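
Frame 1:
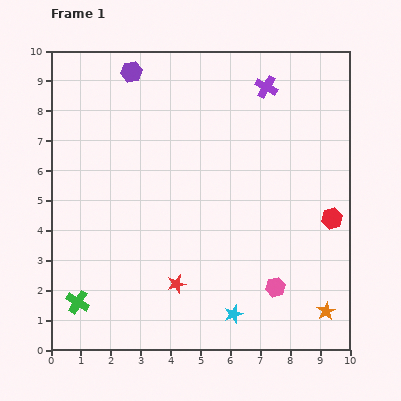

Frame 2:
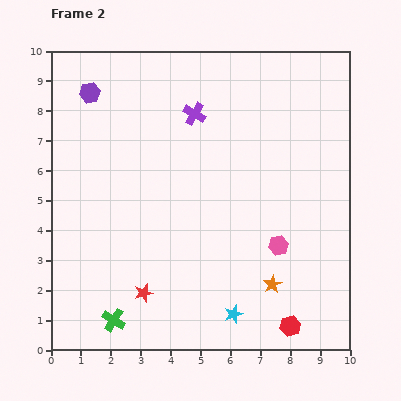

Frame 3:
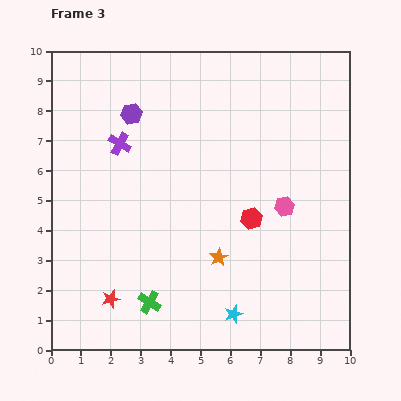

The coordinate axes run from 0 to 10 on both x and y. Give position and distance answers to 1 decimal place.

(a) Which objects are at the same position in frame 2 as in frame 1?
the cyan star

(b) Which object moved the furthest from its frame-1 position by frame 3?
the purple cross

(moved 5.3; next 4.0)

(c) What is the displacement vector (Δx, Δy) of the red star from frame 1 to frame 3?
(-2.2, -0.5)

The red star was at (4.2, 2.2) in frame 1 and (2.0, 1.7) in frame 3.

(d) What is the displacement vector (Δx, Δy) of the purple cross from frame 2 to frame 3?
(-2.5, -1.0)

The purple cross was at (4.8, 7.9) in frame 2 and (2.3, 6.9) in frame 3.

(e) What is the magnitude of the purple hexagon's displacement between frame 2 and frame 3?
1.6

The purple hexagon moved from (1.3, 8.6) to (2.7, 7.9), a distance of √(1.4² + 0.7²) ≈ 1.6.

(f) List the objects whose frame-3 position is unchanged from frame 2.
the cyan star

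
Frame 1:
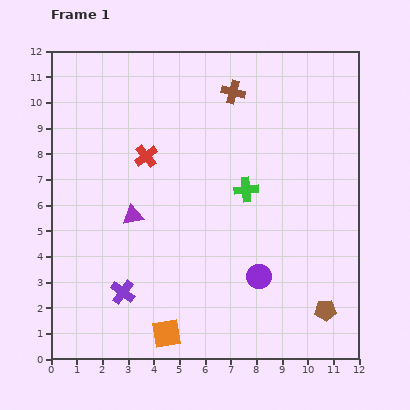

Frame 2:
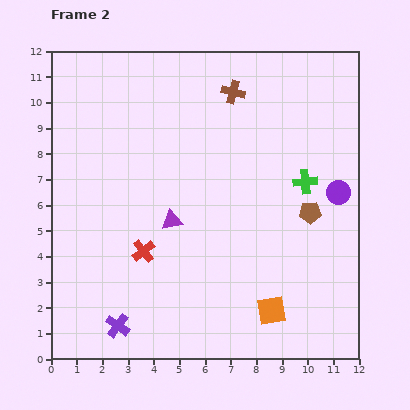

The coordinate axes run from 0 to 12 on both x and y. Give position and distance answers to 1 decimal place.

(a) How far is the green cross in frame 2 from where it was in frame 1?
2.3

The green cross moved from (7.6, 6.6) to (9.9, 6.9), a distance of √(2.3² + 0.3²) ≈ 2.3.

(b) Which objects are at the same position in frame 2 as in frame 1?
the brown cross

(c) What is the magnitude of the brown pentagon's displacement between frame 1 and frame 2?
3.8

The brown pentagon moved from (10.7, 1.9) to (10.1, 5.7), a distance of √(0.6² + 3.8²) ≈ 3.8.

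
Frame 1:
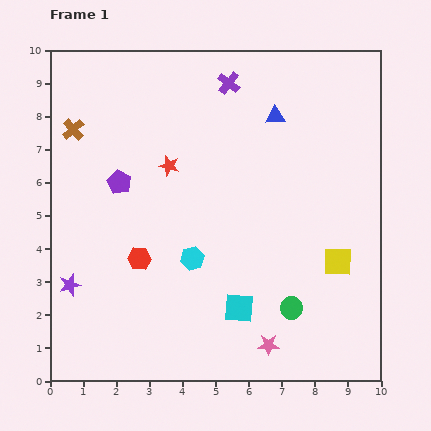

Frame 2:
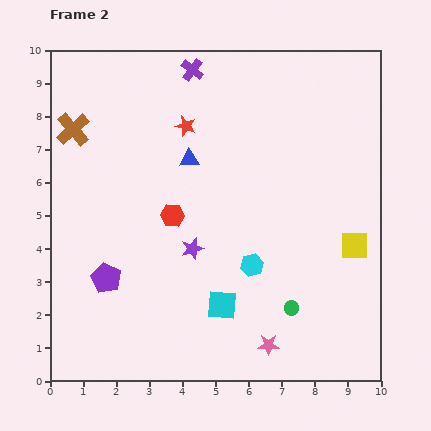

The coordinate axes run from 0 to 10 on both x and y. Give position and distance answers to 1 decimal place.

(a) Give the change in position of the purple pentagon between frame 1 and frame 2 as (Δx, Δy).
(-0.4, -2.9)

The purple pentagon was at (2.1, 6.0) in frame 1 and (1.7, 3.1) in frame 2.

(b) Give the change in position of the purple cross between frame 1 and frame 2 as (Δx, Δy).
(-1.1, 0.4)

The purple cross was at (5.4, 9.0) in frame 1 and (4.3, 9.4) in frame 2.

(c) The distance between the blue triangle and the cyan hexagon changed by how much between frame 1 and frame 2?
-1.3

Distance in frame 1: 5.0. Distance in frame 2: 3.7.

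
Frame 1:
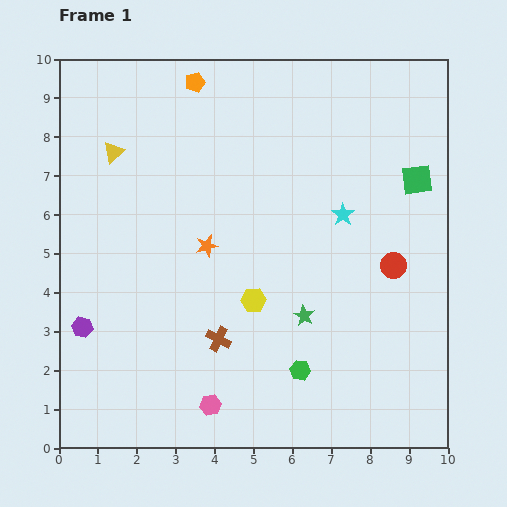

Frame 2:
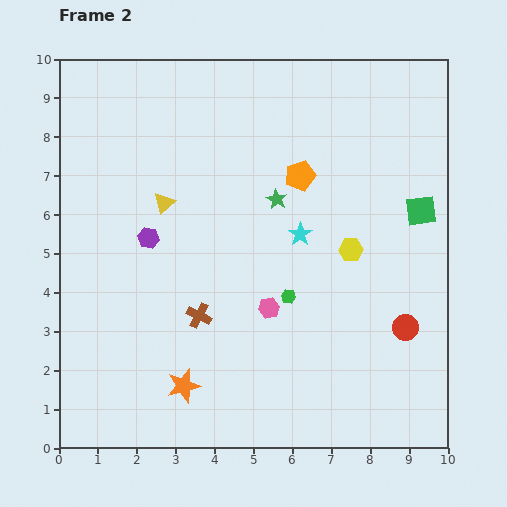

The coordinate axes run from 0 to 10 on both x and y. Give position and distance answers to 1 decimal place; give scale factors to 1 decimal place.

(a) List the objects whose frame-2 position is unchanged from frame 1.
none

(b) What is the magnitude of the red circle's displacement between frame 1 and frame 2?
1.6

The red circle moved from (8.6, 4.7) to (8.9, 3.1), a distance of √(0.3² + 1.6²) ≈ 1.6.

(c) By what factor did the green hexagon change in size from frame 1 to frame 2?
0.7×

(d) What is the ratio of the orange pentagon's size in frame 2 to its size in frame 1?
1.5×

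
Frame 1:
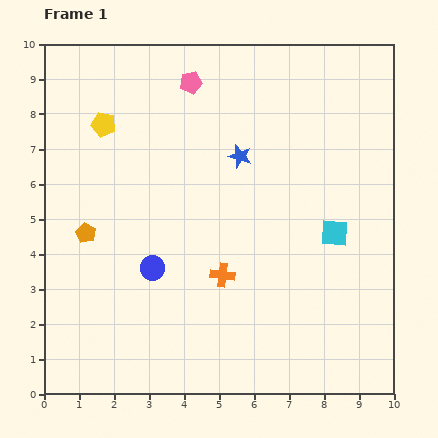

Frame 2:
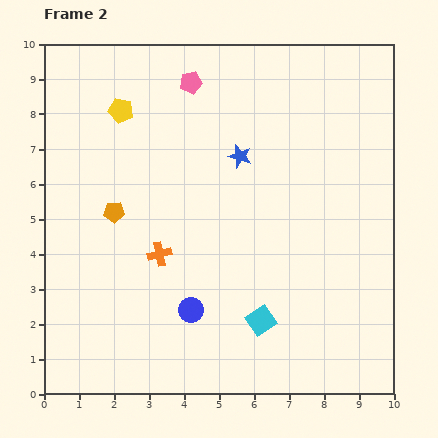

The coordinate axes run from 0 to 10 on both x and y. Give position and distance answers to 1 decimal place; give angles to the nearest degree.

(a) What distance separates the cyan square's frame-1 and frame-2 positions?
3.3

The cyan square moved from (8.3, 4.6) to (6.2, 2.1), a distance of √(2.1² + 2.5²) ≈ 3.3.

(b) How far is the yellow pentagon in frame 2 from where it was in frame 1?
0.6

The yellow pentagon moved from (1.7, 7.7) to (2.2, 8.1), a distance of √(0.5² + 0.4²) ≈ 0.6.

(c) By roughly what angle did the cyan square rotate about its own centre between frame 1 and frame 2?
37° counter-clockwise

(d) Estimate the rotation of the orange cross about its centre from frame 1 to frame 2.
20° counter-clockwise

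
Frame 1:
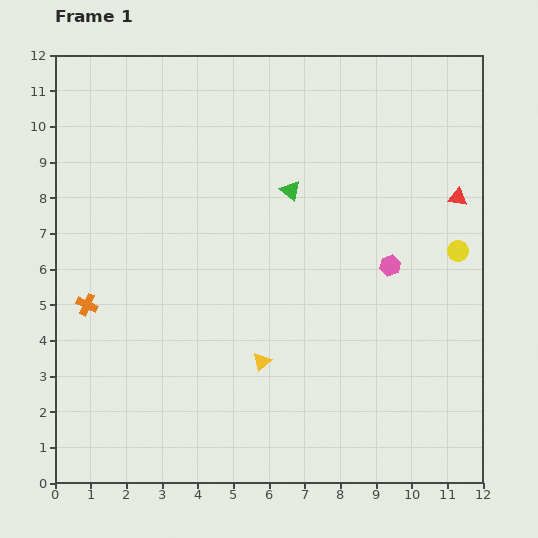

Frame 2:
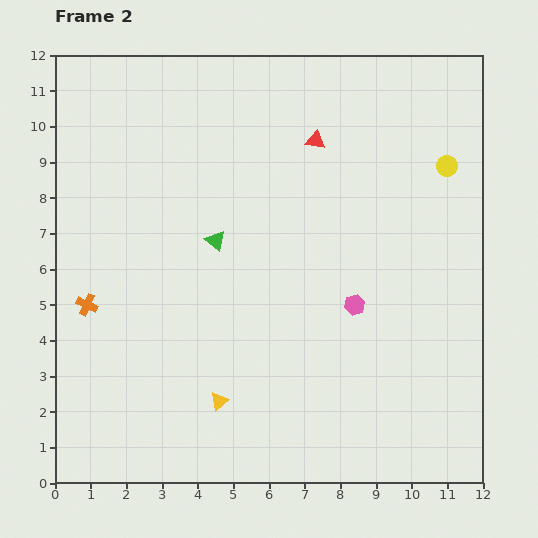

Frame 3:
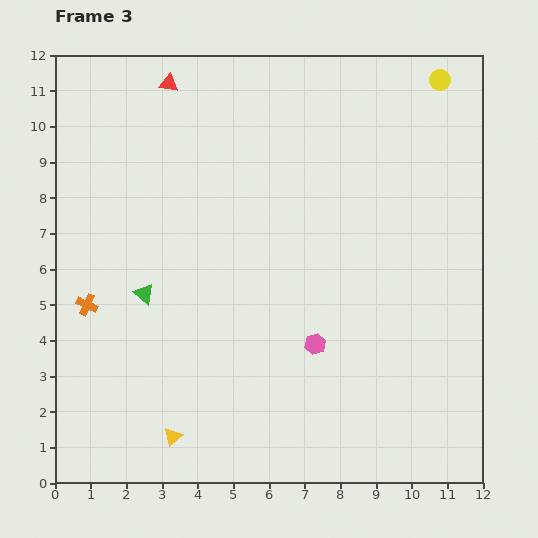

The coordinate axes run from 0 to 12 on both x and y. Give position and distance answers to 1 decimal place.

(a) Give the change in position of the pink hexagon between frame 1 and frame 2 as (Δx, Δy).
(-1.0, -1.1)

The pink hexagon was at (9.4, 6.1) in frame 1 and (8.4, 5.0) in frame 2.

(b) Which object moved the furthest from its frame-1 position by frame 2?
the red triangle

(moved 4.3; next 2.5)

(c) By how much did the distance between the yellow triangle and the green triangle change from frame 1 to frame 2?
-0.4

Distance in frame 1: 4.9. Distance in frame 2: 4.5.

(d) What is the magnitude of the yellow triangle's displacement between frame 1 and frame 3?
3.3

The yellow triangle moved from (5.8, 3.4) to (3.3, 1.3), a distance of √(2.5² + 2.1²) ≈ 3.3.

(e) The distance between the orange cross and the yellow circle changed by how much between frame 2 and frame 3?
+0.9

Distance in frame 2: 10.8. Distance in frame 3: 11.7.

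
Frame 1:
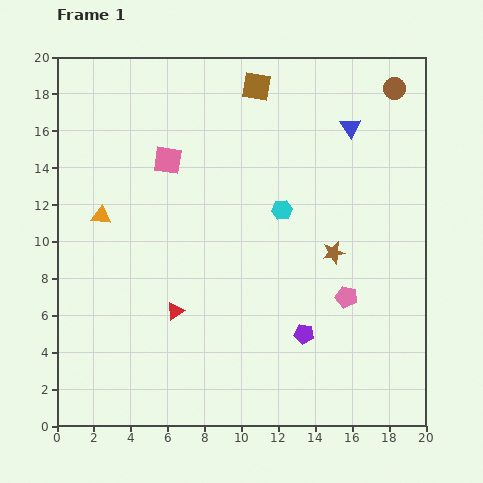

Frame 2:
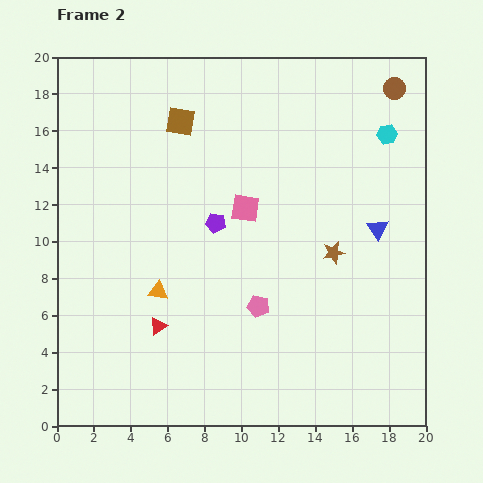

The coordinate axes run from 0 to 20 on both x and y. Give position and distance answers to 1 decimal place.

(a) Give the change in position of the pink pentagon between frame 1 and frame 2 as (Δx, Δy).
(-4.8, -0.5)

The pink pentagon was at (15.7, 7.0) in frame 1 and (10.9, 6.5) in frame 2.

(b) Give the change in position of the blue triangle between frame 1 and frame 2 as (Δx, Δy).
(1.5, -5.5)

The blue triangle was at (15.9, 16.2) in frame 1 and (17.4, 10.7) in frame 2.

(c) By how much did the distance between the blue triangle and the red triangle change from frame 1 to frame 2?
-0.8

Distance in frame 1: 13.8. Distance in frame 2: 13.0.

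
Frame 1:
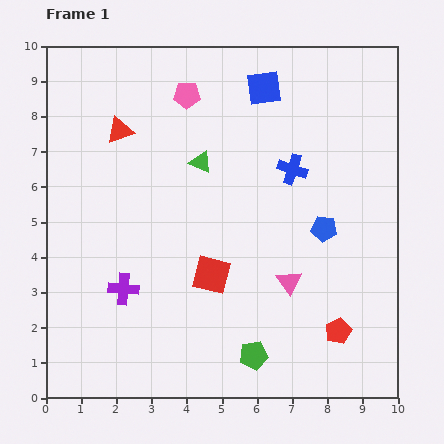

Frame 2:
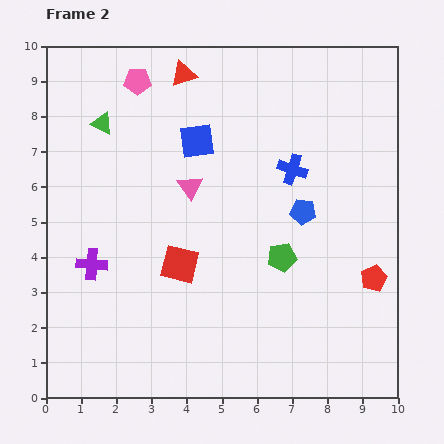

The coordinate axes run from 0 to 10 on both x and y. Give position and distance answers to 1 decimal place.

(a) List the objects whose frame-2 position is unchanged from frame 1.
the blue cross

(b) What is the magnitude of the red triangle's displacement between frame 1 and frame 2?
2.4

The red triangle moved from (2.1, 7.6) to (3.9, 9.2), a distance of √(1.8² + 1.6²) ≈ 2.4.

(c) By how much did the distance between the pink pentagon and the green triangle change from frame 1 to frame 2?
-0.3

Distance in frame 1: 1.9. Distance in frame 2: 1.6.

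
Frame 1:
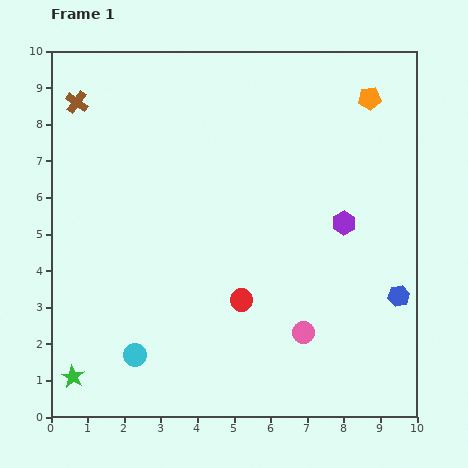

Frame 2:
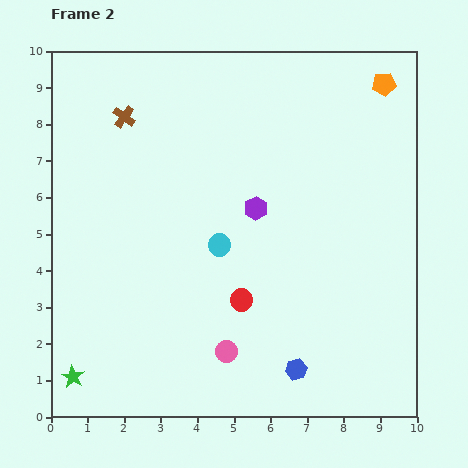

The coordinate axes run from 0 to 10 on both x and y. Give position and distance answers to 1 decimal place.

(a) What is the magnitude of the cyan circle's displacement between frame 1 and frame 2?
3.8

The cyan circle moved from (2.3, 1.7) to (4.6, 4.7), a distance of √(2.3² + 3.0²) ≈ 3.8.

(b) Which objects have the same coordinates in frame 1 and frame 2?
the red circle, the green star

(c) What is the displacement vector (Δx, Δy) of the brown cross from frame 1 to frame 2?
(1.3, -0.4)

The brown cross was at (0.7, 8.6) in frame 1 and (2.0, 8.2) in frame 2.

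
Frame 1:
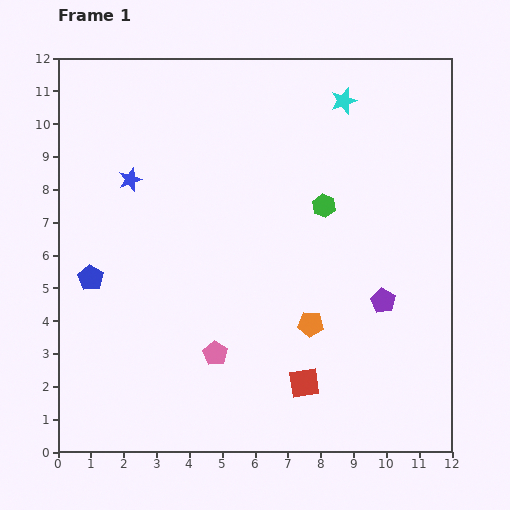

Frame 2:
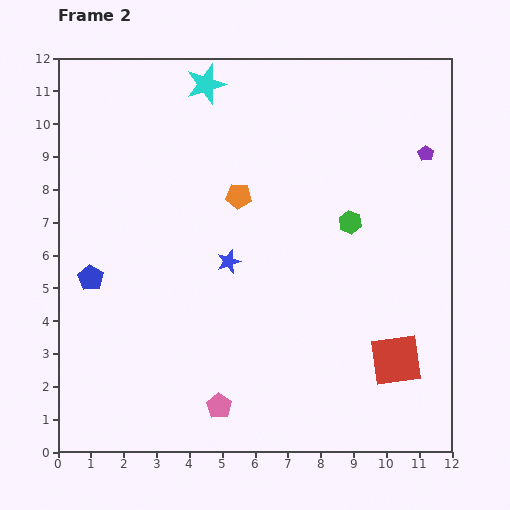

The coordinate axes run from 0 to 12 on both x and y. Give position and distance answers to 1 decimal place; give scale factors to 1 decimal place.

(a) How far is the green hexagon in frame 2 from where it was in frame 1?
0.9

The green hexagon moved from (8.1, 7.5) to (8.9, 7.0), a distance of √(0.8² + 0.5²) ≈ 0.9.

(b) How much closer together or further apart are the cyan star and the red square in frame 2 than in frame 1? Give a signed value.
+1.5

Distance in frame 1: 8.7. Distance in frame 2: 10.2.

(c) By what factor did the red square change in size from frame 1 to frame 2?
1.7×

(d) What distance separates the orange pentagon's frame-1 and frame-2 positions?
4.5

The orange pentagon moved from (7.7, 3.9) to (5.5, 7.8), a distance of √(2.2² + 3.9²) ≈ 4.5.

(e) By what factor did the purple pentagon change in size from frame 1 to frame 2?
0.6×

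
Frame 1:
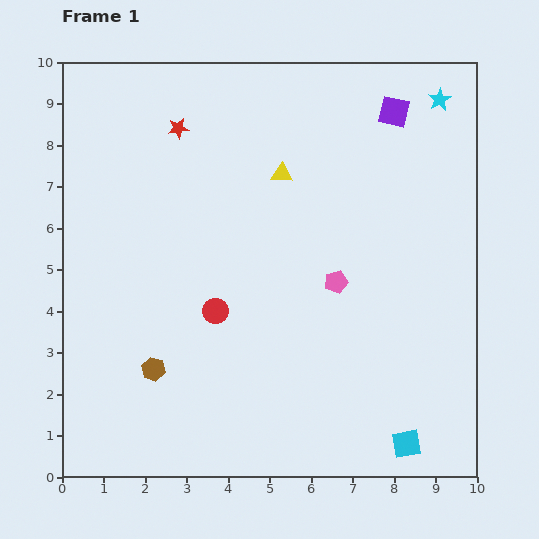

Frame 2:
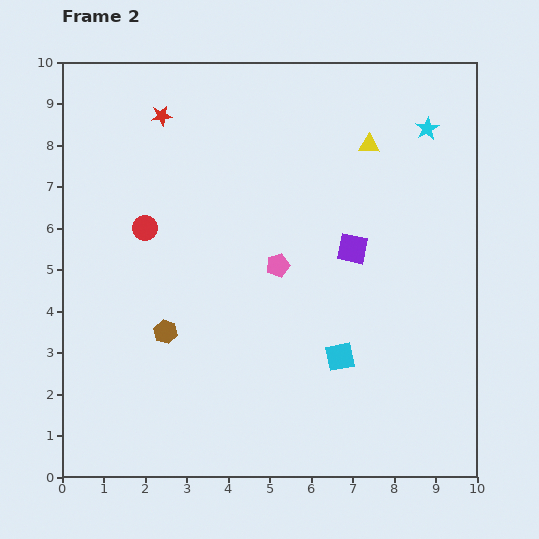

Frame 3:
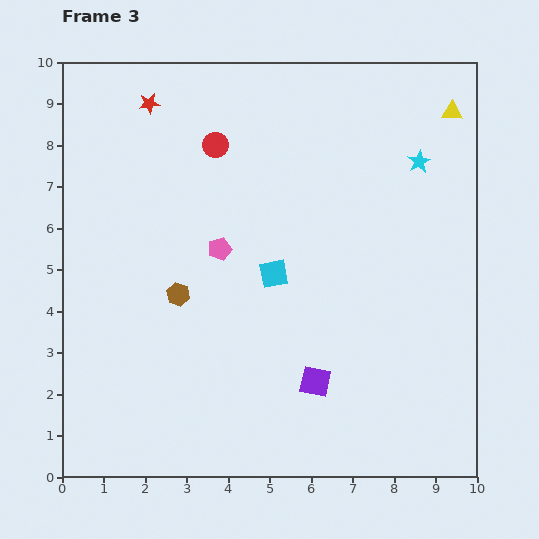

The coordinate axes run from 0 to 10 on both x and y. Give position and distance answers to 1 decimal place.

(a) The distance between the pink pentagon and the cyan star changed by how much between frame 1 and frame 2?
-0.2

Distance in frame 1: 5.1. Distance in frame 2: 4.9.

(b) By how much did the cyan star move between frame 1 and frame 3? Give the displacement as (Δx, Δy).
(-0.5, -1.5)

The cyan star was at (9.1, 9.1) in frame 1 and (8.6, 7.6) in frame 3.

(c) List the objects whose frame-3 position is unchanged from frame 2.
none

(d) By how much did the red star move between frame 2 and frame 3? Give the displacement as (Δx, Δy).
(-0.3, 0.3)

The red star was at (2.4, 8.7) in frame 2 and (2.1, 9.0) in frame 3.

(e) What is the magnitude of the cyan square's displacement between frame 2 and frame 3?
2.6

The cyan square moved from (6.7, 2.9) to (5.1, 4.9), a distance of √(1.6² + 2.0²) ≈ 2.6.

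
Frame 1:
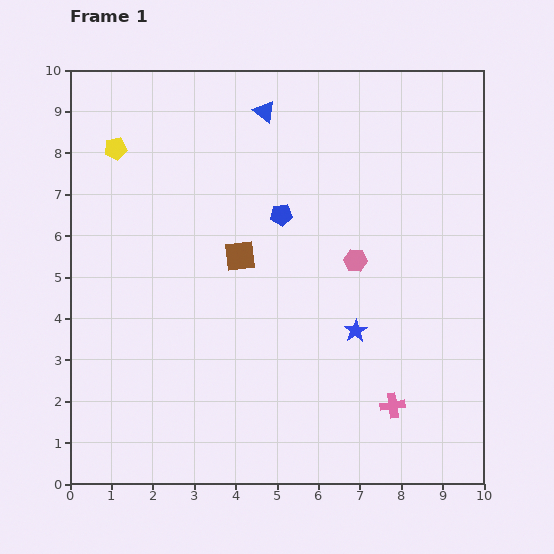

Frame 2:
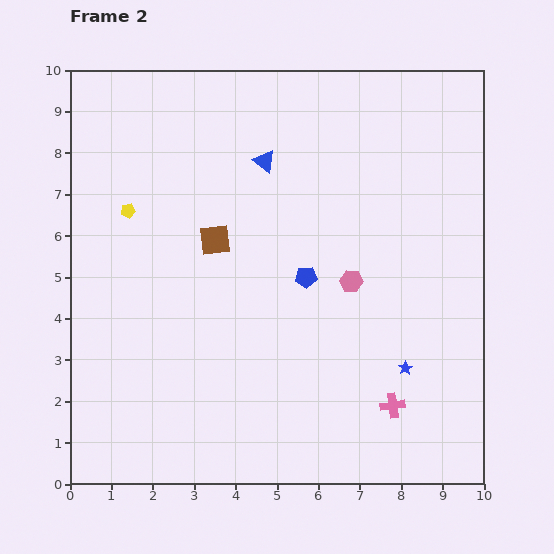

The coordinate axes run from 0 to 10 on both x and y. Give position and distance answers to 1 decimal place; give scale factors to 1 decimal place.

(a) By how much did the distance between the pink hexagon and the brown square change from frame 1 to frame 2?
+0.6

Distance in frame 1: 2.8. Distance in frame 2: 3.4.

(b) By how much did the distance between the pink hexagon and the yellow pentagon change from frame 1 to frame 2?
-0.7

Distance in frame 1: 6.4. Distance in frame 2: 5.7.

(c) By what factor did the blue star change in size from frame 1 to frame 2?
0.6×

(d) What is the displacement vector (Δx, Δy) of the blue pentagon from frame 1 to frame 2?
(0.6, -1.5)

The blue pentagon was at (5.1, 6.5) in frame 1 and (5.7, 5.0) in frame 2.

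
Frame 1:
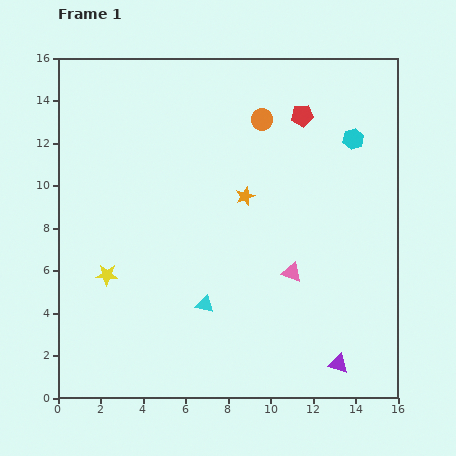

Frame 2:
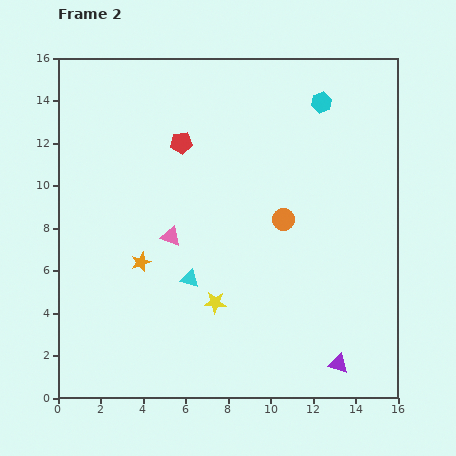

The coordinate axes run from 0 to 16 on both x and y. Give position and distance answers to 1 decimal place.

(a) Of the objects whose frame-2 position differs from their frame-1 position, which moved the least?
the cyan triangle

(moved 1.4)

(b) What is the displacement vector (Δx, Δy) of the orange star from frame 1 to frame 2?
(-4.9, -3.1)

The orange star was at (8.8, 9.5) in frame 1 and (3.9, 6.4) in frame 2.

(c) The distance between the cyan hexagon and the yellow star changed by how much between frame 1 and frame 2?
-2.6

Distance in frame 1: 13.2. Distance in frame 2: 10.6.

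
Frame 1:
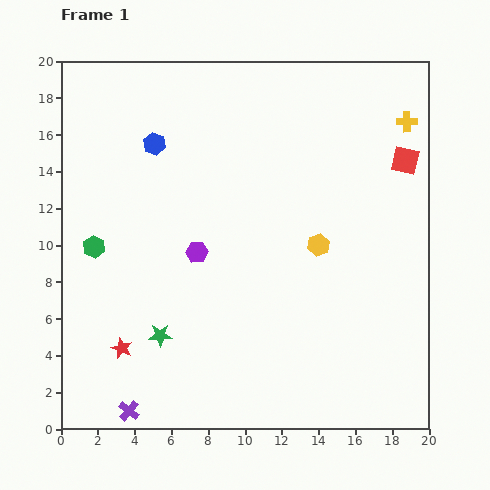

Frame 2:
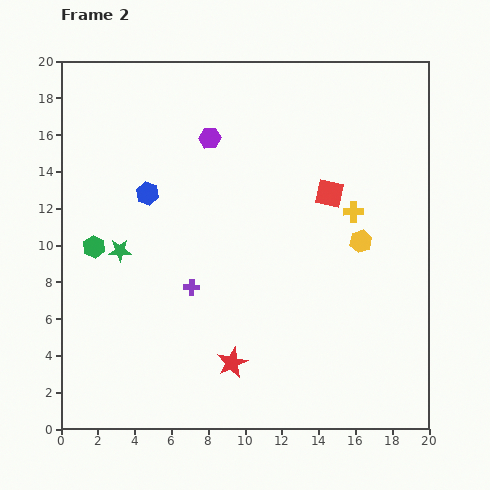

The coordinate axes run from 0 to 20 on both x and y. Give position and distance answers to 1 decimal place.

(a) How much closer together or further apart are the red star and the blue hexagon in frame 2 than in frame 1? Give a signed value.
-0.9

Distance in frame 1: 11.2. Distance in frame 2: 10.3.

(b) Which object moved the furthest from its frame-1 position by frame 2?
the purple cross

(moved 7.5; next 6.2)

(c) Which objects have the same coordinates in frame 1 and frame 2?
the green hexagon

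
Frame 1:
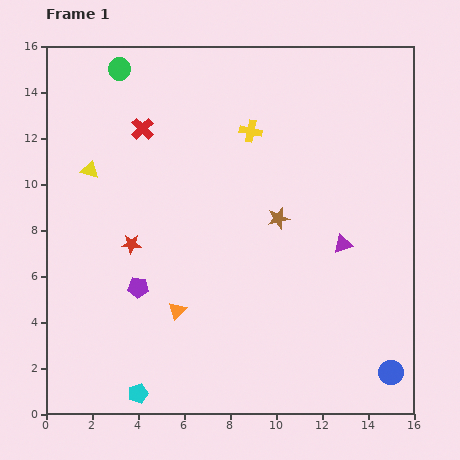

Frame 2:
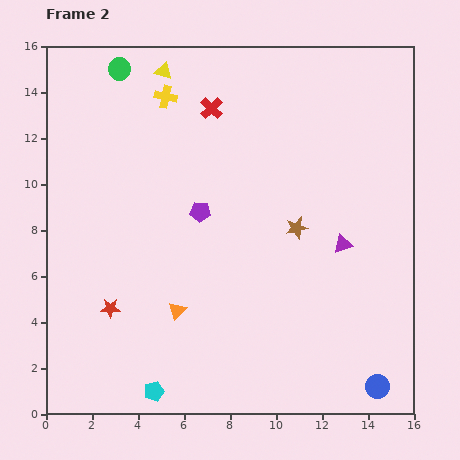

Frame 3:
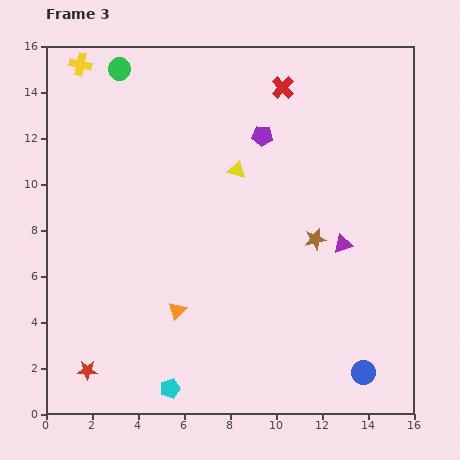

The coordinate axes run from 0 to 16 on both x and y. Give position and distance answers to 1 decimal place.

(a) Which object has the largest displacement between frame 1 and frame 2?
the yellow triangle

(moved 5.4; next 4.3)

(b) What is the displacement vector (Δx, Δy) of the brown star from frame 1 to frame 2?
(0.8, -0.4)

The brown star was at (10.1, 8.5) in frame 1 and (10.9, 8.1) in frame 2.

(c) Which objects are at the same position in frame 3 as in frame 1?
the orange triangle, the purple triangle, the green circle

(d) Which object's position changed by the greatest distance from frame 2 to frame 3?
the yellow triangle

(moved 5.4; next 4.3)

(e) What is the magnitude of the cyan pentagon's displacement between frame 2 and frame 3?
0.7

The cyan pentagon moved from (4.7, 1.0) to (5.4, 1.1), a distance of √(0.7² + 0.1²) ≈ 0.7.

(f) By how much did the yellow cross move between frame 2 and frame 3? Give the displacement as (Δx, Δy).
(-3.7, 1.4)

The yellow cross was at (5.2, 13.8) in frame 2 and (1.5, 15.2) in frame 3.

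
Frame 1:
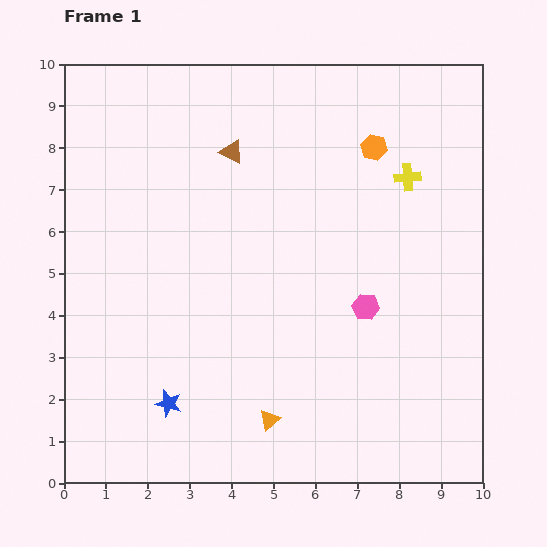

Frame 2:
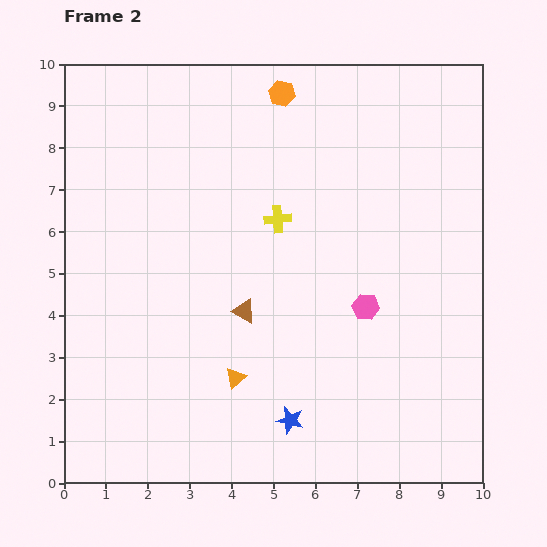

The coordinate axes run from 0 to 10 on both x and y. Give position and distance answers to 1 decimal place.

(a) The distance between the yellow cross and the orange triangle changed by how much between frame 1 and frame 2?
-2.8

Distance in frame 1: 6.7. Distance in frame 2: 3.9.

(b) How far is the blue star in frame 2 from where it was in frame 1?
2.9

The blue star moved from (2.5, 1.9) to (5.4, 1.5), a distance of √(2.9² + 0.4²) ≈ 2.9.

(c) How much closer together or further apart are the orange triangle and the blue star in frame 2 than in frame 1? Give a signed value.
-0.8

Distance in frame 1: 2.4. Distance in frame 2: 1.6.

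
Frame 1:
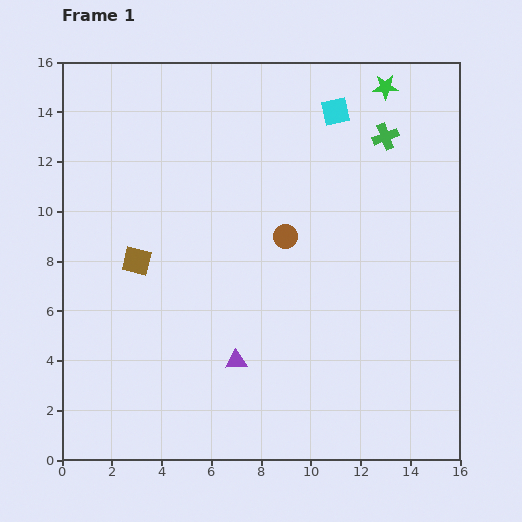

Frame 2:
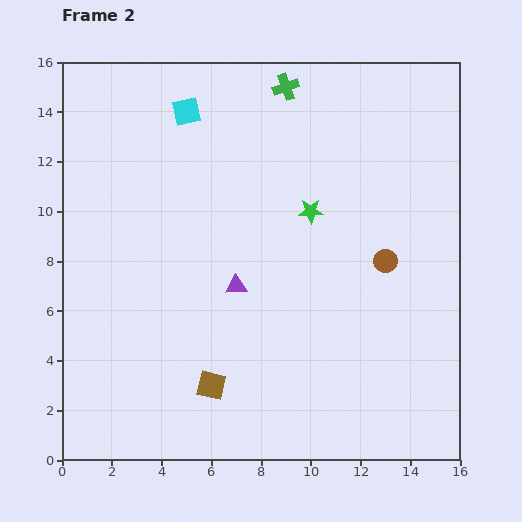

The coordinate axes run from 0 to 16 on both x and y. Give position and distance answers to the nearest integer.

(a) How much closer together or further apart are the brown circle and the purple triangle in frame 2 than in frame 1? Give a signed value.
+1

Distance in frame 1: 5. Distance in frame 2: 6.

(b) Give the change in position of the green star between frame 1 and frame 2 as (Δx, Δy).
(-3, -5)

The green star was at (13, 15) in frame 1 and (10, 10) in frame 2.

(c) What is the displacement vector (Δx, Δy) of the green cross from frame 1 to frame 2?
(-4, 2)

The green cross was at (13, 13) in frame 1 and (9, 15) in frame 2.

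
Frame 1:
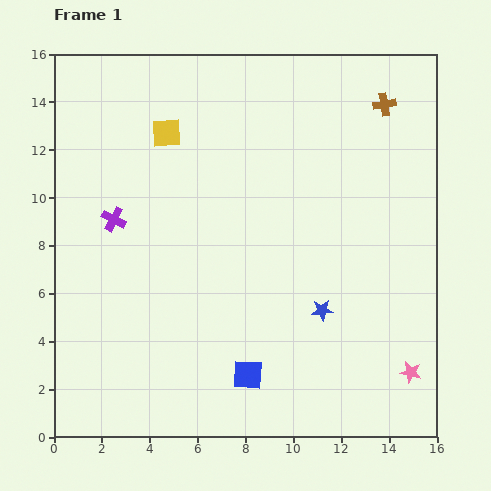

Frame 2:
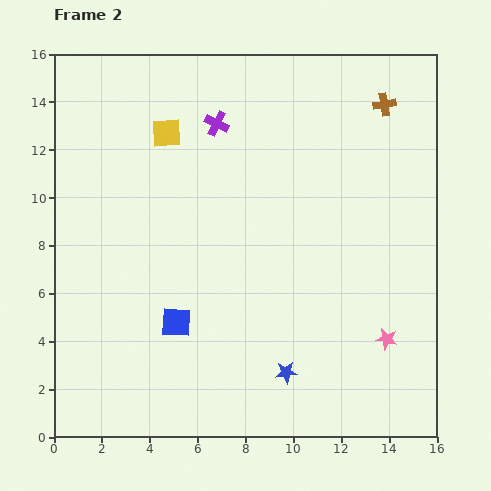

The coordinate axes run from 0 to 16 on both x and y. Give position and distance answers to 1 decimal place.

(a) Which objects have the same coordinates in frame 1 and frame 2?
the yellow square, the brown cross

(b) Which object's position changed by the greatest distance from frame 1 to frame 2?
the purple cross

(moved 5.9; next 3.7)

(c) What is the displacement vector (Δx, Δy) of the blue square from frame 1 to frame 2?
(-3.0, 2.2)

The blue square was at (8.1, 2.6) in frame 1 and (5.1, 4.8) in frame 2.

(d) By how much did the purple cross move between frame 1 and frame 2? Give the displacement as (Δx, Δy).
(4.3, 4.0)

The purple cross was at (2.5, 9.1) in frame 1 and (6.8, 13.1) in frame 2.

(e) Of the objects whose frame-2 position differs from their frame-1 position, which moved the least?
the pink star

(moved 1.7)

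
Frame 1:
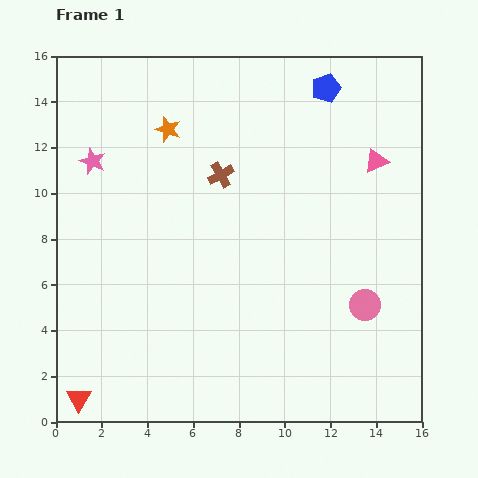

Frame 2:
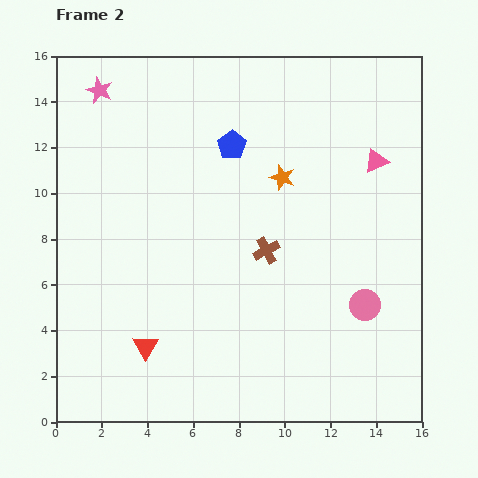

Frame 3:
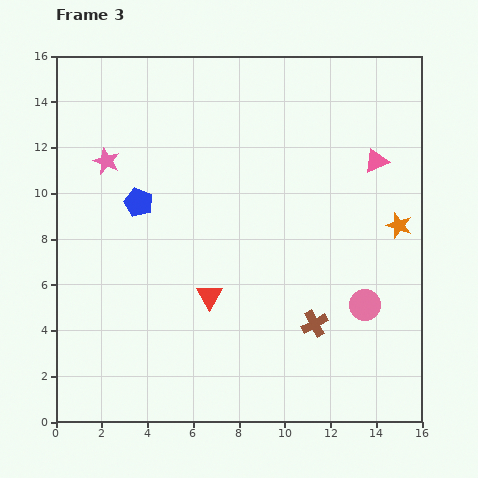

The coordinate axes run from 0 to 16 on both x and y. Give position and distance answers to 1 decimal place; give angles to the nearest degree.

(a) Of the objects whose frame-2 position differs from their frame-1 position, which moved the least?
the pink star

(moved 3.1)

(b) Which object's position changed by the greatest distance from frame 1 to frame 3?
the orange star

(moved 10.9; next 9.6)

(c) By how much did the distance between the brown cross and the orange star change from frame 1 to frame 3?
+2.7

Distance in frame 1: 3.0. Distance in frame 3: 5.7.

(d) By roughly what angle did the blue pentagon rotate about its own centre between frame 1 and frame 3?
30° counter-clockwise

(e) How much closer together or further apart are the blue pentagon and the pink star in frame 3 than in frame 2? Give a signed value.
-4.0

Distance in frame 2: 6.3. Distance in frame 3: 2.3.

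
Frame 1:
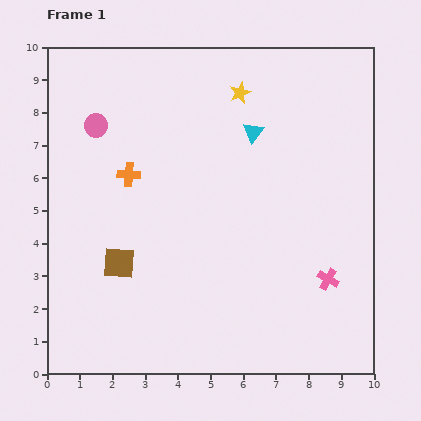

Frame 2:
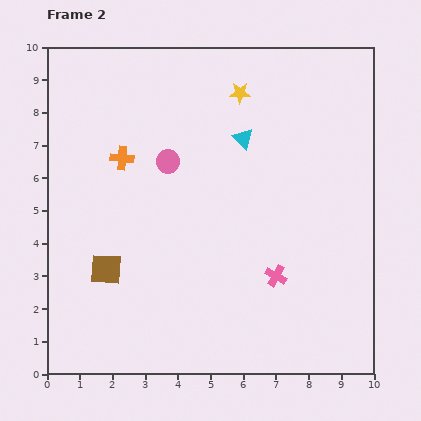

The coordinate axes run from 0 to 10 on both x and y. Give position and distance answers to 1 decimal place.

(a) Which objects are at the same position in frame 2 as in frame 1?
the yellow star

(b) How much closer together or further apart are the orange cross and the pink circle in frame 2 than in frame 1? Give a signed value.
-0.4

Distance in frame 1: 1.8. Distance in frame 2: 1.4.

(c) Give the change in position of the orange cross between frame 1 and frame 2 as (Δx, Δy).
(-0.2, 0.5)

The orange cross was at (2.5, 6.1) in frame 1 and (2.3, 6.6) in frame 2.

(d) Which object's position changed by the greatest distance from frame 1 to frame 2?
the pink circle

(moved 2.5; next 1.6)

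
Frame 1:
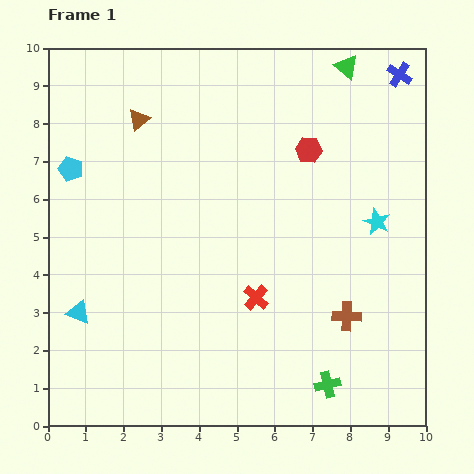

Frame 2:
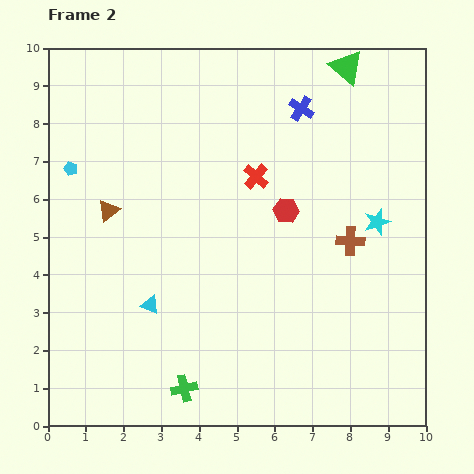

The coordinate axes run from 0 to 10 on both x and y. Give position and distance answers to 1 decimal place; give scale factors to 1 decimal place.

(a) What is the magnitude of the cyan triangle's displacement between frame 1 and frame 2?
1.9

The cyan triangle moved from (0.8, 3.0) to (2.7, 3.2), a distance of √(1.9² + 0.2²) ≈ 1.9.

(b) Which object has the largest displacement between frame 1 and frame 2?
the green cross

(moved 3.8; next 3.2)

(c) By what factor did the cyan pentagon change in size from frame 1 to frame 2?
0.6×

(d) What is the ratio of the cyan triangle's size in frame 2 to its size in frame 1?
0.8×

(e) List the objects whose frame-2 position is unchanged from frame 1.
the cyan pentagon, the green triangle, the cyan star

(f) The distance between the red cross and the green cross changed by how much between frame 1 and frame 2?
+2.9

Distance in frame 1: 3.0. Distance in frame 2: 5.9.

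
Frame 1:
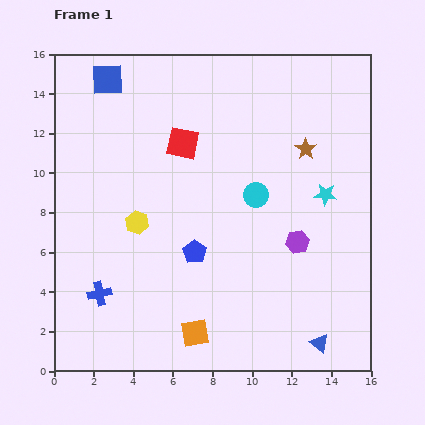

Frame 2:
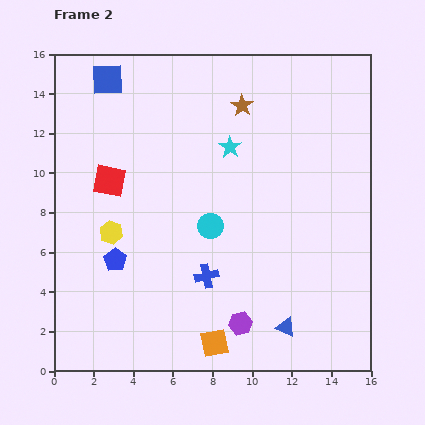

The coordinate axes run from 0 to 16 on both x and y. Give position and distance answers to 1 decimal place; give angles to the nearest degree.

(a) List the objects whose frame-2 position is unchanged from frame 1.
the blue square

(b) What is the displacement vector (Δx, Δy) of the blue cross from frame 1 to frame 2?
(5.4, 0.9)

The blue cross was at (2.3, 3.9) in frame 1 and (7.7, 4.8) in frame 2.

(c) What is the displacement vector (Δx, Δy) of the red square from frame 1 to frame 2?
(-3.7, -1.9)

The red square was at (6.5, 11.5) in frame 1 and (2.8, 9.6) in frame 2.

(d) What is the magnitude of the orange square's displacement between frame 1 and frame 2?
1.1

The orange square moved from (7.1, 1.9) to (8.1, 1.4), a distance of √(1.0² + 0.5²) ≈ 1.1.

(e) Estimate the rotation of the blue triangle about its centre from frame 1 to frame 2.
15° counter-clockwise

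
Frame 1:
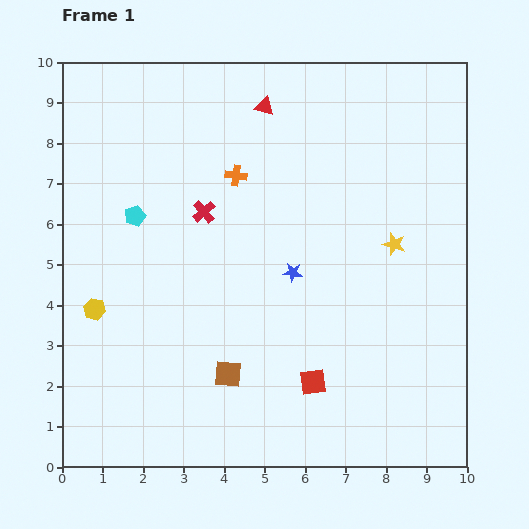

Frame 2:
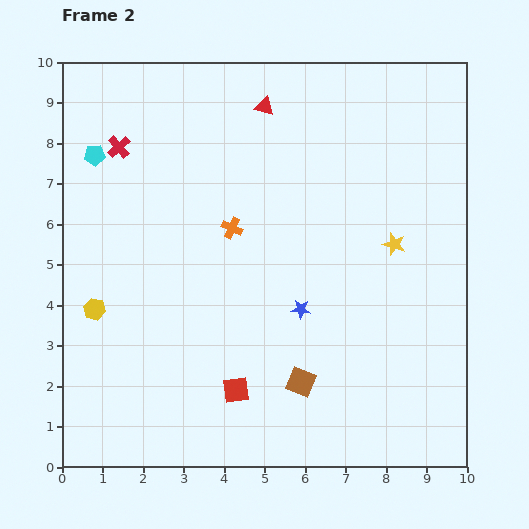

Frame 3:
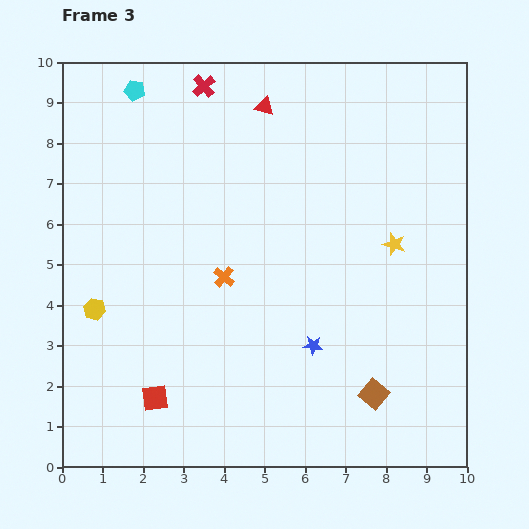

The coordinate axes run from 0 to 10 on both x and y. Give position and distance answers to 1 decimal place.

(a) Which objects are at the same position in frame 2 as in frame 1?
the yellow star, the yellow hexagon, the red triangle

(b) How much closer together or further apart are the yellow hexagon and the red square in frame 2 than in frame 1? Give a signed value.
-1.7

Distance in frame 1: 5.7. Distance in frame 2: 4.0.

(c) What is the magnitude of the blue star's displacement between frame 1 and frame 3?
1.9

The blue star moved from (5.7, 4.8) to (6.2, 3.0), a distance of √(0.5² + 1.8²) ≈ 1.9.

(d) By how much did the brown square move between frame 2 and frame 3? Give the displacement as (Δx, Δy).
(1.8, -0.3)

The brown square was at (5.9, 2.1) in frame 2 and (7.7, 1.8) in frame 3.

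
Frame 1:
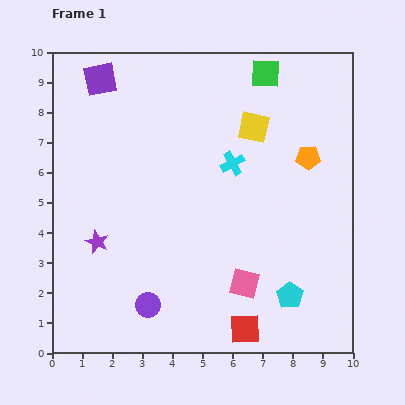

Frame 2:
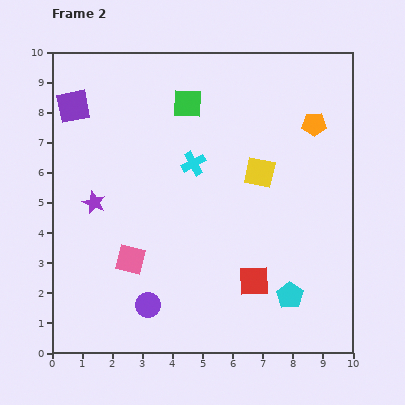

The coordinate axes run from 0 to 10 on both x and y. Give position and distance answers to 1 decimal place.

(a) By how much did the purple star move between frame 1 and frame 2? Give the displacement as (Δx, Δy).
(-0.1, 1.3)

The purple star was at (1.5, 3.7) in frame 1 and (1.4, 5.0) in frame 2.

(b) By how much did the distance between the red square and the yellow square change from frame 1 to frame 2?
-3.1

Distance in frame 1: 6.7. Distance in frame 2: 3.6.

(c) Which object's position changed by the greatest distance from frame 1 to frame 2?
the pink square

(moved 3.9; next 2.8)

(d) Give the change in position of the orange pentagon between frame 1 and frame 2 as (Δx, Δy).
(0.2, 1.1)

The orange pentagon was at (8.5, 6.5) in frame 1 and (8.7, 7.6) in frame 2.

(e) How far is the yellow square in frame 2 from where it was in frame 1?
1.5

The yellow square moved from (6.7, 7.5) to (6.9, 6.0), a distance of √(0.2² + 1.5²) ≈ 1.5.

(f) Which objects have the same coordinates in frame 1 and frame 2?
the cyan pentagon, the purple circle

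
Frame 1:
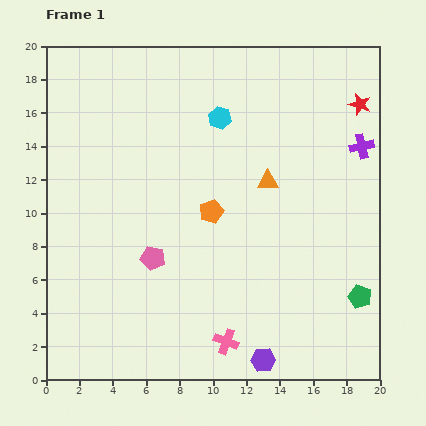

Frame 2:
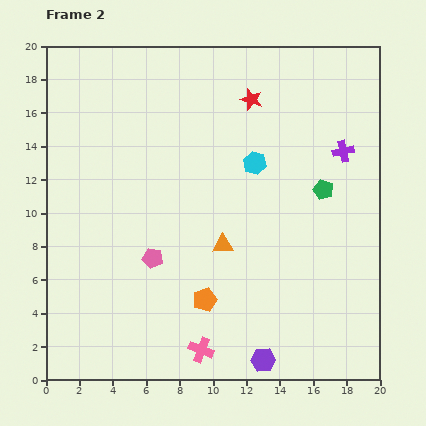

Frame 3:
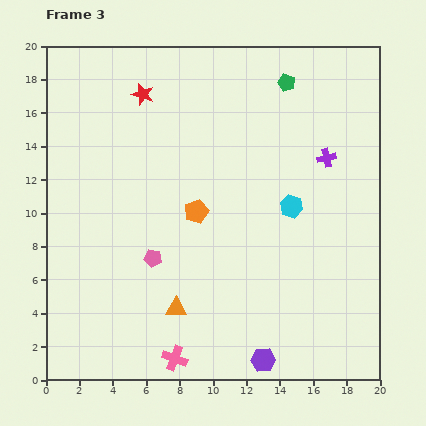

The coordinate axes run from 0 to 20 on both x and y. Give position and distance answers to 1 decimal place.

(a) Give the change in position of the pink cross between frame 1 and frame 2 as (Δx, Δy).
(-1.5, -0.5)

The pink cross was at (10.8, 2.3) in frame 1 and (9.3, 1.8) in frame 2.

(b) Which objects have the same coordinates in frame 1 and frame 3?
the pink pentagon, the purple hexagon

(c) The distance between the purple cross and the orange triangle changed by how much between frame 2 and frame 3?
+3.6

Distance in frame 2: 9.1. Distance in frame 3: 12.7.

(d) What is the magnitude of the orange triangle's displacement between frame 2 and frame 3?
4.7

The orange triangle moved from (10.6, 8.1) to (7.8, 4.3), a distance of √(2.8² + 3.8²) ≈ 4.7.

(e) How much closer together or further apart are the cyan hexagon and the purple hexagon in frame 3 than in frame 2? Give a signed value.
-2.4

Distance in frame 2: 11.8. Distance in frame 3: 9.4.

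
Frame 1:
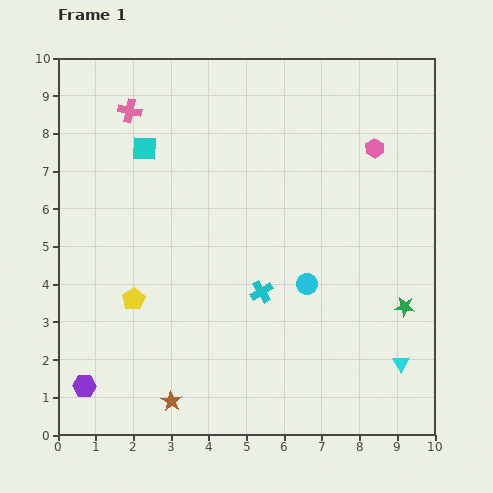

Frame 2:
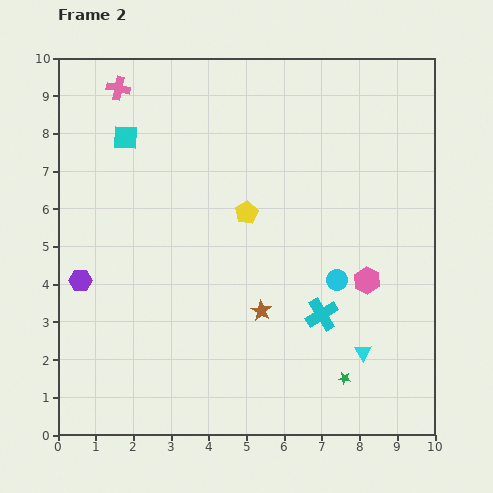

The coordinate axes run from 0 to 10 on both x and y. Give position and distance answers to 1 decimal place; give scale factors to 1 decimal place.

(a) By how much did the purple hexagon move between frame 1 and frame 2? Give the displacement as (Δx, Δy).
(-0.1, 2.8)

The purple hexagon was at (0.7, 1.3) in frame 1 and (0.6, 4.1) in frame 2.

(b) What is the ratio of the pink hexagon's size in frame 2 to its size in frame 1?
1.4×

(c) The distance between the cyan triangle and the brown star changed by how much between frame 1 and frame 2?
-3.3

Distance in frame 1: 6.2. Distance in frame 2: 2.9.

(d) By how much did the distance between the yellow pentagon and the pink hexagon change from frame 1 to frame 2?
-3.8

Distance in frame 1: 7.5. Distance in frame 2: 3.7.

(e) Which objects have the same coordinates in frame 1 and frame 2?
none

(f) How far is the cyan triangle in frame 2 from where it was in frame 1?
1.0

The cyan triangle moved from (9.1, 1.9) to (8.1, 2.2), a distance of √(1.0² + 0.3²) ≈ 1.0.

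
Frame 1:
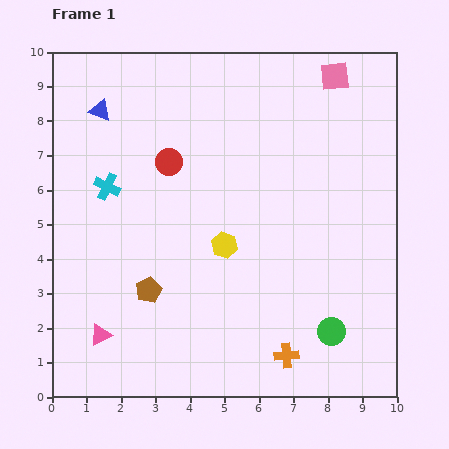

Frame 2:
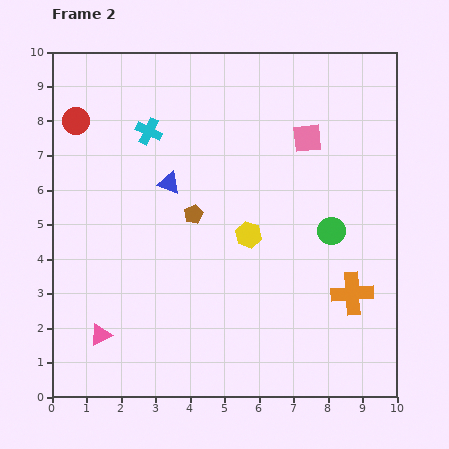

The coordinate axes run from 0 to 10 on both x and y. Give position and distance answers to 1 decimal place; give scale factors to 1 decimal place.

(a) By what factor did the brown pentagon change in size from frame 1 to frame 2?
0.7×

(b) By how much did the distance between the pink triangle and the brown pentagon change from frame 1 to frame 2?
+2.5

Distance in frame 1: 1.9. Distance in frame 2: 4.4.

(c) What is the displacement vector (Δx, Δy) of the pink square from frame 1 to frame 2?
(-0.8, -1.8)

The pink square was at (8.2, 9.3) in frame 1 and (7.4, 7.5) in frame 2.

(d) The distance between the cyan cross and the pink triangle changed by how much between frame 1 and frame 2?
+1.8

Distance in frame 1: 4.3. Distance in frame 2: 6.1.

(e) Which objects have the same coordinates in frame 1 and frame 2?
the pink triangle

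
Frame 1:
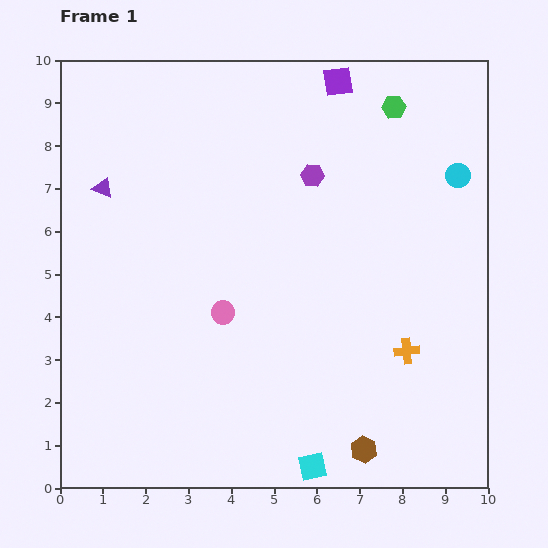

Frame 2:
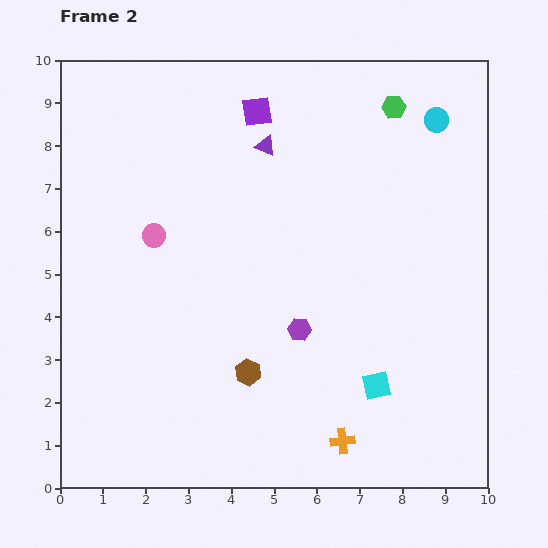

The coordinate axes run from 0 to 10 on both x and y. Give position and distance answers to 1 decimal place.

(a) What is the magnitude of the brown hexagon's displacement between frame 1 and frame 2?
3.2

The brown hexagon moved from (7.1, 0.9) to (4.4, 2.7), a distance of √(2.7² + 1.8²) ≈ 3.2.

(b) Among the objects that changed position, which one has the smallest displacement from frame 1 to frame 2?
the cyan circle

(moved 1.4)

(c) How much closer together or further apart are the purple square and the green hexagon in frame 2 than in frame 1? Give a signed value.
+1.8

Distance in frame 1: 1.4. Distance in frame 2: 3.2.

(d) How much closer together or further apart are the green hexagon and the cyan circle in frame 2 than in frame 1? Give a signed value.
-1.2

Distance in frame 1: 2.2. Distance in frame 2: 1.0.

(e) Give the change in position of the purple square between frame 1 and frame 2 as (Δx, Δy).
(-1.9, -0.7)

The purple square was at (6.5, 9.5) in frame 1 and (4.6, 8.8) in frame 2.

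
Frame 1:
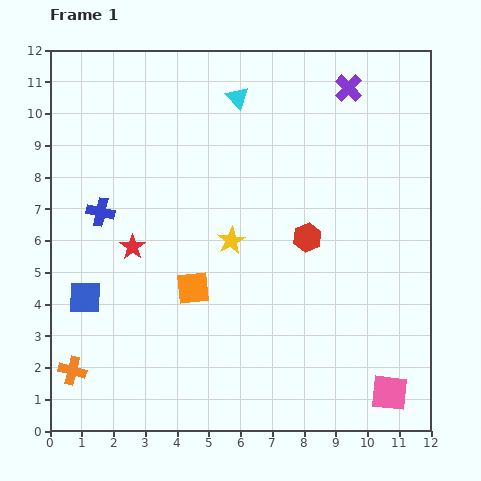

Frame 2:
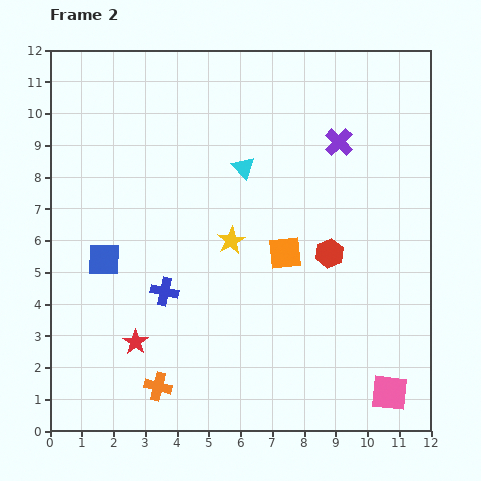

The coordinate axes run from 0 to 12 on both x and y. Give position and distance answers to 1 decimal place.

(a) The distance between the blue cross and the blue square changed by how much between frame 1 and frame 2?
-0.6

Distance in frame 1: 2.7. Distance in frame 2: 2.1.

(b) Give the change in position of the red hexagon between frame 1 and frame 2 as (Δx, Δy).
(0.7, -0.5)

The red hexagon was at (8.1, 6.1) in frame 1 and (8.8, 5.6) in frame 2.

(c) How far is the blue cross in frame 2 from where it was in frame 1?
3.2

The blue cross moved from (1.6, 6.9) to (3.6, 4.4), a distance of √(2.0² + 2.5²) ≈ 3.2.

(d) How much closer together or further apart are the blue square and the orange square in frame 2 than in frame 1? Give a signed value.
+2.3

Distance in frame 1: 3.4. Distance in frame 2: 5.7.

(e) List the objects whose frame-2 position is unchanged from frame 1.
the yellow star, the pink square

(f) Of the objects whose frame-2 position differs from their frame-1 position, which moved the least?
the red hexagon

(moved 0.9)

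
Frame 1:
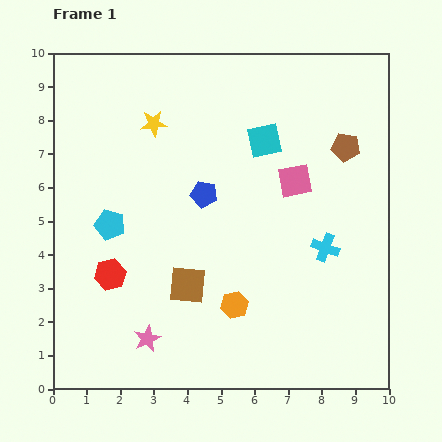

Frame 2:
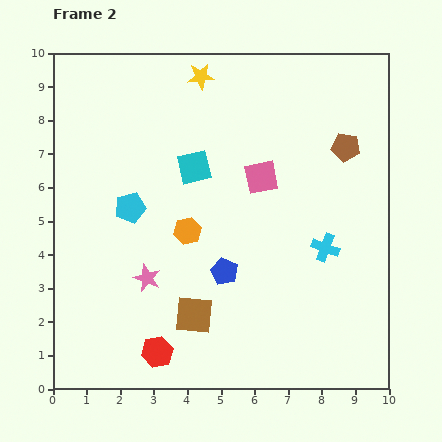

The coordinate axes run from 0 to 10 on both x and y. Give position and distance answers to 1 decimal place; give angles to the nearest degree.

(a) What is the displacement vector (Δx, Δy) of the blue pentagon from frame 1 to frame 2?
(0.6, -2.3)

The blue pentagon was at (4.5, 5.8) in frame 1 and (5.1, 3.5) in frame 2.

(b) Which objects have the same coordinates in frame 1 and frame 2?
the brown pentagon, the cyan cross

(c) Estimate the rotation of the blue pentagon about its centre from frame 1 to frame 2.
16° clockwise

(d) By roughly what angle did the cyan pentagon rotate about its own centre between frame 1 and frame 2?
30° counter-clockwise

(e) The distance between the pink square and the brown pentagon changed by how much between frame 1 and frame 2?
+0.9

Distance in frame 1: 1.8. Distance in frame 2: 2.7.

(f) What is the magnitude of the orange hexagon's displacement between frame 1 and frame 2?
2.6

The orange hexagon moved from (5.4, 2.5) to (4.0, 4.7), a distance of √(1.4² + 2.2²) ≈ 2.6.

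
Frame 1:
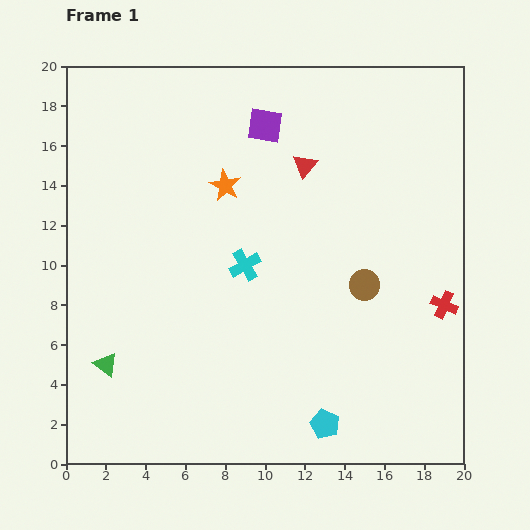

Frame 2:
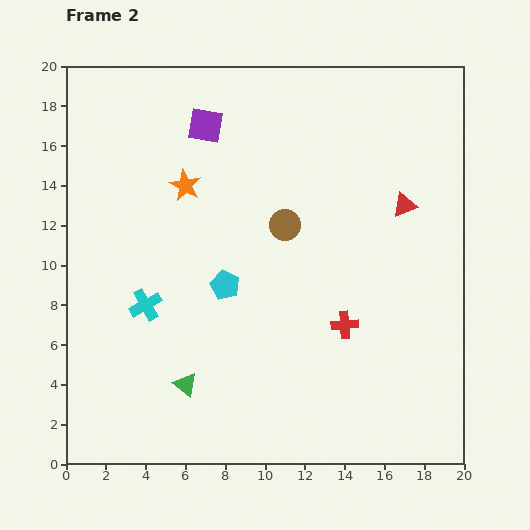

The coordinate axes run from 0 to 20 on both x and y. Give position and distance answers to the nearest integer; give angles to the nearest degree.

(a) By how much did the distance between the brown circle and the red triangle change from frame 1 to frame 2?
-1

Distance in frame 1: 7. Distance in frame 2: 6.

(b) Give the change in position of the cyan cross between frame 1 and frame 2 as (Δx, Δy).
(-5, -2)

The cyan cross was at (9, 10) in frame 1 and (4, 8) in frame 2.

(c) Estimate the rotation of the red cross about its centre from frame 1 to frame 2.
28° counter-clockwise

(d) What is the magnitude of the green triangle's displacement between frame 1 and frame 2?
4

The green triangle moved from (2, 5) to (6, 4), a distance of √(4² + 1²) ≈ 4.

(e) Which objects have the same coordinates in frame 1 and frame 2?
none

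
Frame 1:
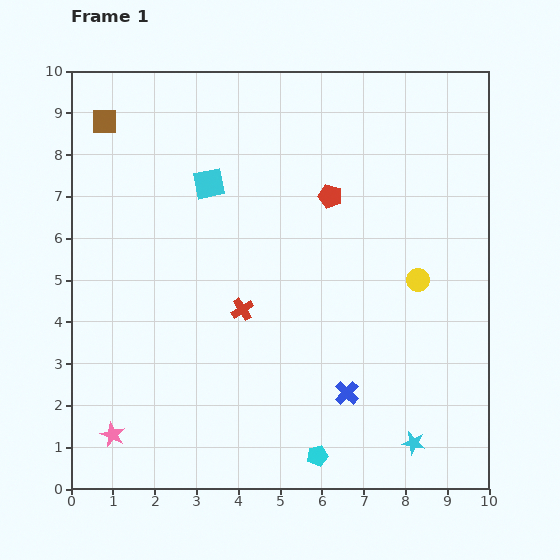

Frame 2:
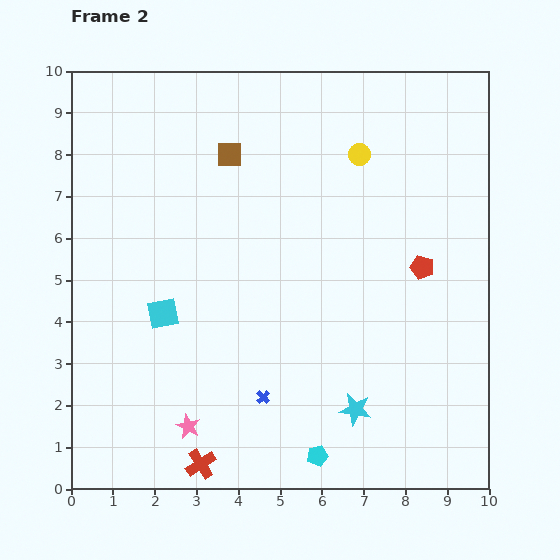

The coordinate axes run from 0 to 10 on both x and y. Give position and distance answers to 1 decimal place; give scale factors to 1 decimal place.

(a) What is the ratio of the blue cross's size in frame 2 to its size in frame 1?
0.6×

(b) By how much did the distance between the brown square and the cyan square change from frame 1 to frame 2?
+1.2

Distance in frame 1: 2.9. Distance in frame 2: 4.1.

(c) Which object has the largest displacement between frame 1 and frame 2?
the red cross

(moved 3.8; next 3.3)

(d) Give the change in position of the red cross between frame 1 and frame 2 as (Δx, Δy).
(-1.0, -3.7)

The red cross was at (4.1, 4.3) in frame 1 and (3.1, 0.6) in frame 2.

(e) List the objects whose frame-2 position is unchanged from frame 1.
the cyan pentagon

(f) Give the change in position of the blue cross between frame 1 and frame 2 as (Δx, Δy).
(-2.0, -0.1)

The blue cross was at (6.6, 2.3) in frame 1 and (4.6, 2.2) in frame 2.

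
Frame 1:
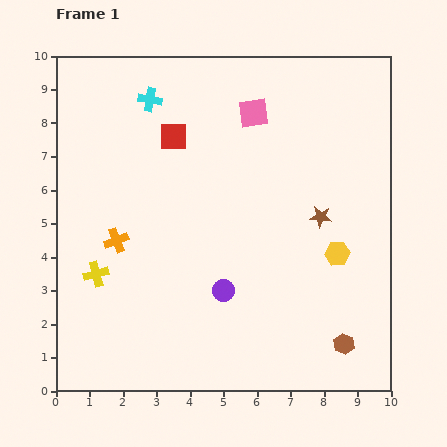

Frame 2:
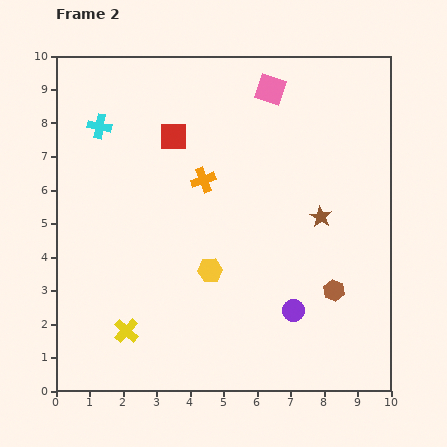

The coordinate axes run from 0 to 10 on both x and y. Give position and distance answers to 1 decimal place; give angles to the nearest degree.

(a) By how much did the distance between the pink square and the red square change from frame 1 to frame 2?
+0.7

Distance in frame 1: 2.5. Distance in frame 2: 3.2.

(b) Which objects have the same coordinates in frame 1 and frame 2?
the red square, the brown star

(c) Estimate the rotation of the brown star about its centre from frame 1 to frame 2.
23° clockwise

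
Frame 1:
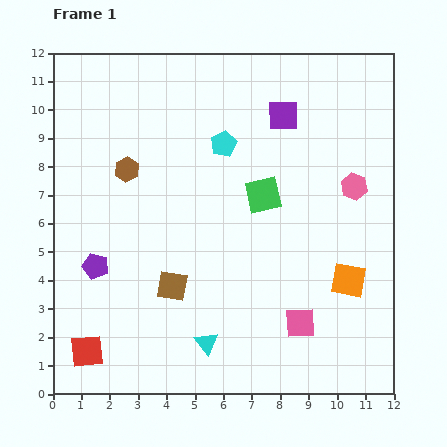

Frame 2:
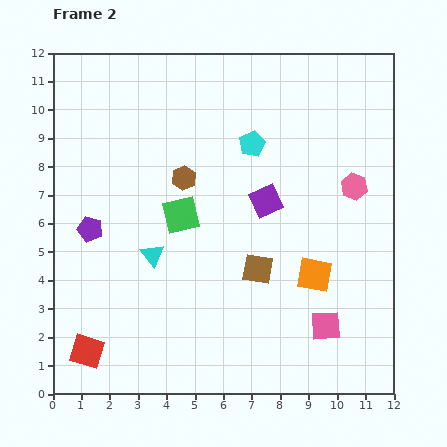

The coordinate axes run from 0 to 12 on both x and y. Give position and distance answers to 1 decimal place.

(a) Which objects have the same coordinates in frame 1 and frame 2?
the red square, the pink hexagon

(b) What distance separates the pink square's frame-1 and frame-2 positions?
0.9

The pink square moved from (8.7, 2.5) to (9.6, 2.4), a distance of √(0.9² + 0.1²) ≈ 0.9.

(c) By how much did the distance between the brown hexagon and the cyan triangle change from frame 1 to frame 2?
-3.8

Distance in frame 1: 6.7. Distance in frame 2: 2.9.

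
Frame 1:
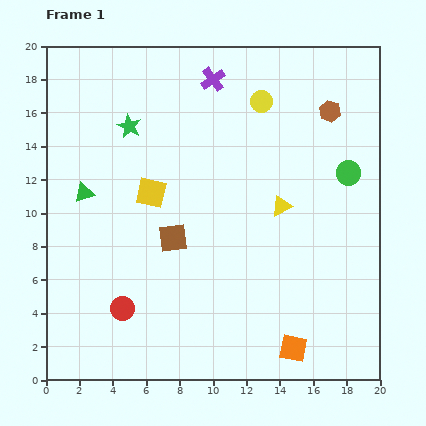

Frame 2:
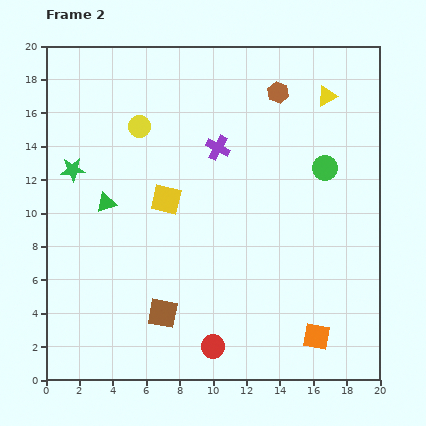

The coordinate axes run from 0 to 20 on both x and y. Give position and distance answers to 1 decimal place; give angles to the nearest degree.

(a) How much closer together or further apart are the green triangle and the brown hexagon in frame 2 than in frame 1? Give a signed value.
-3.3

Distance in frame 1: 15.5. Distance in frame 2: 12.2.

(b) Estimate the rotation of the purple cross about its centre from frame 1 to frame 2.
29° counter-clockwise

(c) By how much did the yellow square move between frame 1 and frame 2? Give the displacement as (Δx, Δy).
(0.9, -0.4)

The yellow square was at (6.3, 11.2) in frame 1 and (7.2, 10.8) in frame 2.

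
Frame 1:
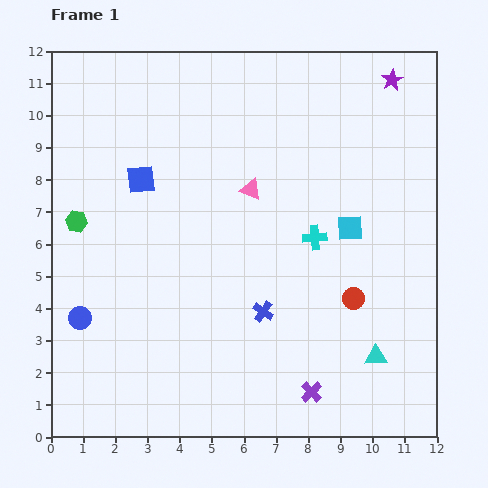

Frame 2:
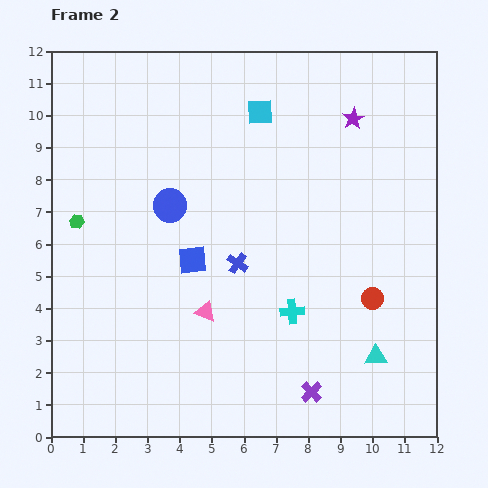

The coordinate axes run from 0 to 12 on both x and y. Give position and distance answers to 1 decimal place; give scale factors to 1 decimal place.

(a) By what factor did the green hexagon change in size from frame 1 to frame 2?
0.7×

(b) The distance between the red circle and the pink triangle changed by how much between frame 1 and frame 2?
+0.5

Distance in frame 1: 4.7. Distance in frame 2: 5.2.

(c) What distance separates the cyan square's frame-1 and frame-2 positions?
4.6

The cyan square moved from (9.3, 6.5) to (6.5, 10.1), a distance of √(2.8² + 3.6²) ≈ 4.6.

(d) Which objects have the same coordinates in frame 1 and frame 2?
the purple cross, the cyan triangle, the green hexagon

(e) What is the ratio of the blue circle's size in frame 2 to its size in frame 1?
1.4×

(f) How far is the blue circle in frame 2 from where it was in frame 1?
4.5

The blue circle moved from (0.9, 3.7) to (3.7, 7.2), a distance of √(2.8² + 3.5²) ≈ 4.5.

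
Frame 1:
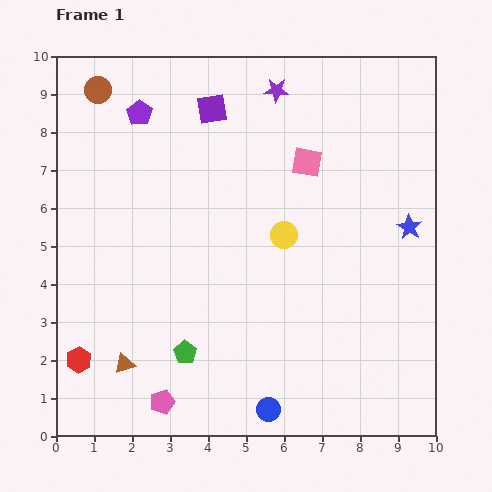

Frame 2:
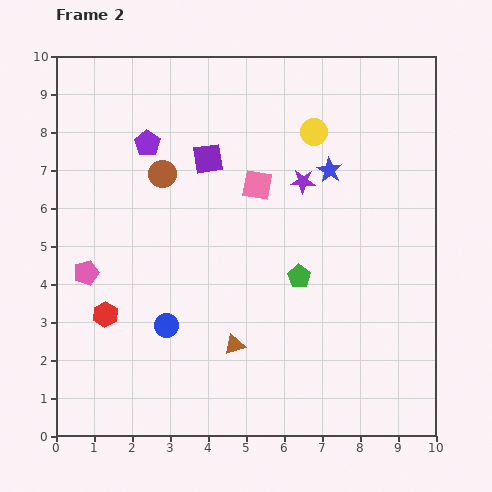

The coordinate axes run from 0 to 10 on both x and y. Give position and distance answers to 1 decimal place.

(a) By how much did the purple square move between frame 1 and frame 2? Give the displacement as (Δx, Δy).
(-0.1, -1.3)

The purple square was at (4.1, 8.6) in frame 1 and (4.0, 7.3) in frame 2.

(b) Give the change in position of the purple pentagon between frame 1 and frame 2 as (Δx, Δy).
(0.2, -0.8)

The purple pentagon was at (2.2, 8.5) in frame 1 and (2.4, 7.7) in frame 2.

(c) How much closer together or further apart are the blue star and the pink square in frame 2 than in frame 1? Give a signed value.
-1.3

Distance in frame 1: 3.2. Distance in frame 2: 1.9.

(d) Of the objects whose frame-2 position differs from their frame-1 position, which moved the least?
the purple pentagon

(moved 0.8)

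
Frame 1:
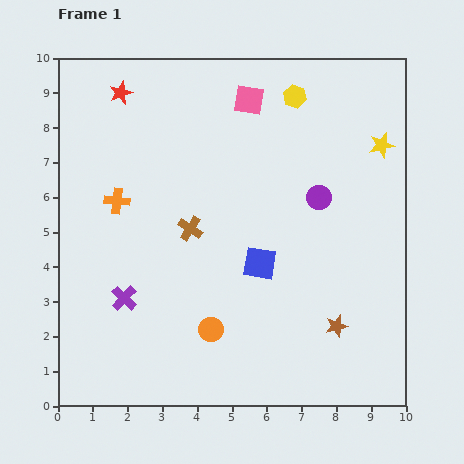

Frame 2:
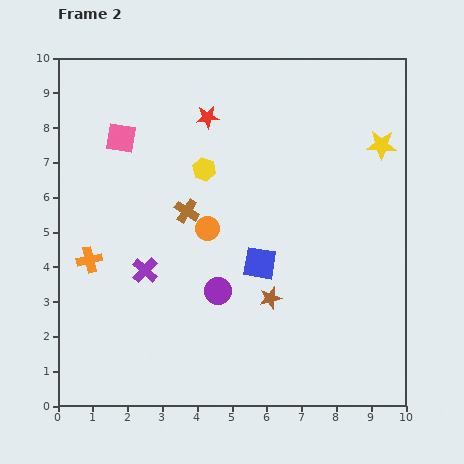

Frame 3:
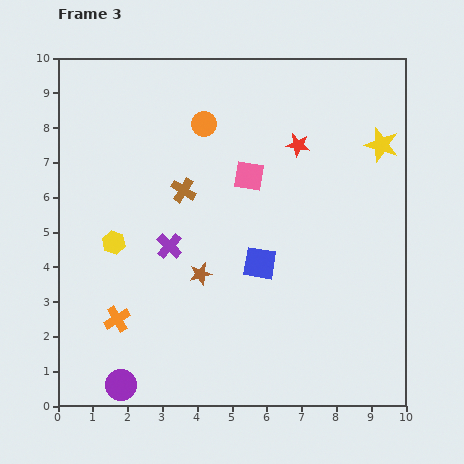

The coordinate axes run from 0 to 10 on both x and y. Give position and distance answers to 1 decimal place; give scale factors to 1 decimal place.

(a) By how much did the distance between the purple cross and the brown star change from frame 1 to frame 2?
-2.5

Distance in frame 1: 6.2. Distance in frame 2: 3.7.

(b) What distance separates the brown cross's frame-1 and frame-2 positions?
0.5

The brown cross moved from (3.8, 5.1) to (3.7, 5.6), a distance of √(0.1² + 0.5²) ≈ 0.5.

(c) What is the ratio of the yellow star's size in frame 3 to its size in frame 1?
1.3×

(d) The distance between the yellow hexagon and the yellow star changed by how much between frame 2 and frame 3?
+3.1

Distance in frame 2: 5.1. Distance in frame 3: 8.2.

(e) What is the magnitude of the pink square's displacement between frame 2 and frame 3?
3.9

The pink square moved from (1.8, 7.7) to (5.5, 6.6), a distance of √(3.7² + 1.1²) ≈ 3.9.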